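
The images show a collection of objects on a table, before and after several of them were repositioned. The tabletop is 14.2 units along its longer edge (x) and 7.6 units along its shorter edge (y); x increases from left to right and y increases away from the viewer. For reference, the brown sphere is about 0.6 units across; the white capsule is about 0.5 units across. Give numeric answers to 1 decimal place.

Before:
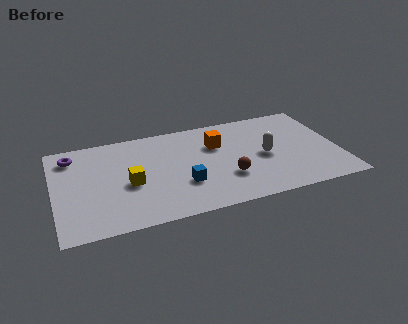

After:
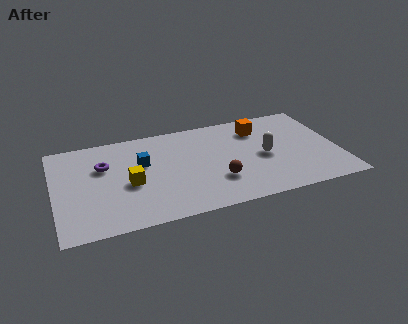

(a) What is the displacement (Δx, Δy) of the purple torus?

(1.5, -1.2)

From the two frames, the purple torus sits at roughly (1.0, 6.2) before and (2.5, 5.0) after.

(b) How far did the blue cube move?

2.9

From (6.3, 2.5) to (4.4, 4.7), the blue cube covered √(1.9² + 2.2²) ≈ 2.9 units.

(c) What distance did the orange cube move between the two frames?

2.3

The orange cube moved from about (8.2, 5.2) to (10.4, 5.9), a distance of √(2.2² + 0.7²) ≈ 2.3.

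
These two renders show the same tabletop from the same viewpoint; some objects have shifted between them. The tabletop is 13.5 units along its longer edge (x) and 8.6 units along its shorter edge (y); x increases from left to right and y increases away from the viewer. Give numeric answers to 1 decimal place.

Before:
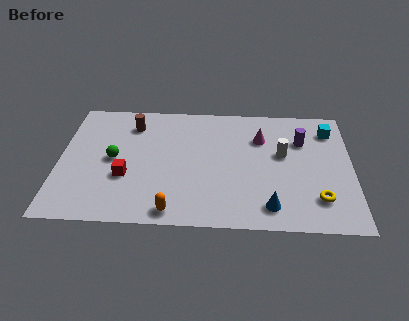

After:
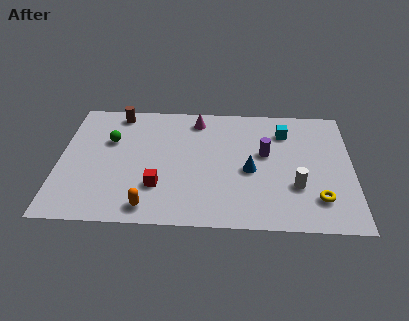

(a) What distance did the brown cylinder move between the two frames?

1.1

The brown cylinder moved from about (3.3, 6.8) to (2.6, 7.6), a distance of √(0.7² + 0.8²) ≈ 1.1.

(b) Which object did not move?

the yellow torus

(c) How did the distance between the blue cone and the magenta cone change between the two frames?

-0.4

The distance was about 4.7 in the first image and 4.3 in the second, so they moved 0.4 units closer together.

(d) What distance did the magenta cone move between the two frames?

3.2

From (9.3, 6.1) to (6.3, 7.3), the magenta cone covered √(3.0² + 1.2²) ≈ 3.2 units.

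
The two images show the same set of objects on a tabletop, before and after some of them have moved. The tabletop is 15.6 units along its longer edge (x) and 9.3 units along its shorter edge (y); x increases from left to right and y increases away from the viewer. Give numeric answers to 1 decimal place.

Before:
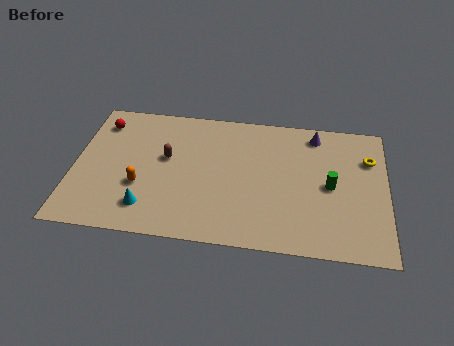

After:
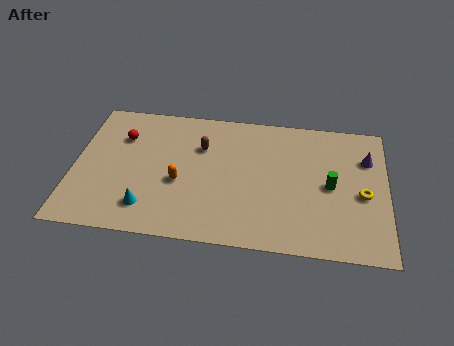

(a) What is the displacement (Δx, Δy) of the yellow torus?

(-0.3, -2.5)

The yellow torus was at about (14.7, 6.6) and moved to about (14.4, 4.1).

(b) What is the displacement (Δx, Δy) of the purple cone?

(2.6, -1.4)

The purple cone started near (12.0, 8.0) and ended near (14.6, 6.6).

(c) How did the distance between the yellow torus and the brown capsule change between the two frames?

-1.8

The distance was about 10.2 in the first image and 8.4 in the second, so they moved 1.8 units closer together.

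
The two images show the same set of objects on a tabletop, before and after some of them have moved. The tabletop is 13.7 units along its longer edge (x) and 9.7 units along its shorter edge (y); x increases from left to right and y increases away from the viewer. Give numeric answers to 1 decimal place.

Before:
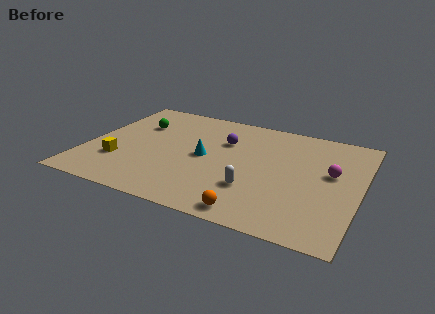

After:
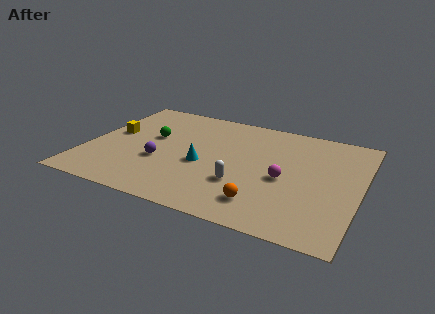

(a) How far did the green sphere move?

1.3

From (2.2, 6.7) to (3.1, 5.7), the green sphere covered √(0.9² + 1.0²) ≈ 1.3 units.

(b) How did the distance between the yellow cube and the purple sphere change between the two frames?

-2.9

The distance was about 6.1 in the first image and 3.2 in the second, so they moved 2.9 units closer together.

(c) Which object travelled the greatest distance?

the purple sphere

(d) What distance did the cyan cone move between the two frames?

0.7

The cyan cone moved from about (5.9, 4.8) to (5.9, 4.1), a distance of √(0.0² + 0.7²) ≈ 0.7.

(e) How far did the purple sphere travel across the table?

4.2

The purple sphere was near (6.7, 6.6) before and (3.8, 3.6) after, so it travelled √(2.9² + 3.0²) ≈ 4.2 units.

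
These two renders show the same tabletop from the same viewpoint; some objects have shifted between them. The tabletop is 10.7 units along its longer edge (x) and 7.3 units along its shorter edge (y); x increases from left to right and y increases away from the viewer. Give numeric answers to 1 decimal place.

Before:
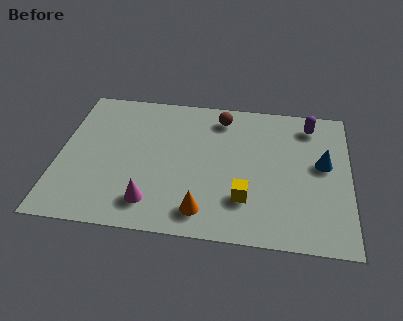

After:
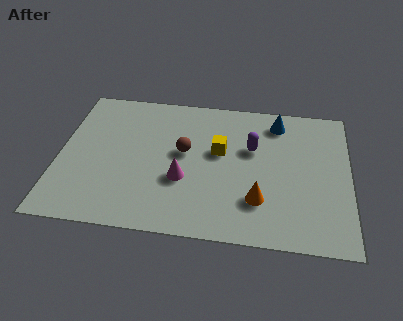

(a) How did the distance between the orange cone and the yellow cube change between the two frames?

+1.0

They were about 1.7 units apart before and 2.7 after — 1.0 units further apart.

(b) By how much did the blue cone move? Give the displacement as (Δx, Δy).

(-1.7, 2.0)

The blue cone was at about (9.7, 4.1) and moved to about (8.0, 6.1).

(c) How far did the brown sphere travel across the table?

2.4

From (5.9, 6.1) to (4.6, 4.1), the brown sphere covered √(1.3² + 2.0²) ≈ 2.4 units.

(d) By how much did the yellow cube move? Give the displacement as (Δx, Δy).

(-1.0, 2.3)

The yellow cube was at about (6.9, 2.0) and moved to about (5.9, 4.3).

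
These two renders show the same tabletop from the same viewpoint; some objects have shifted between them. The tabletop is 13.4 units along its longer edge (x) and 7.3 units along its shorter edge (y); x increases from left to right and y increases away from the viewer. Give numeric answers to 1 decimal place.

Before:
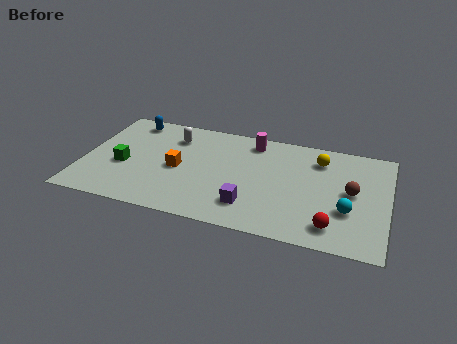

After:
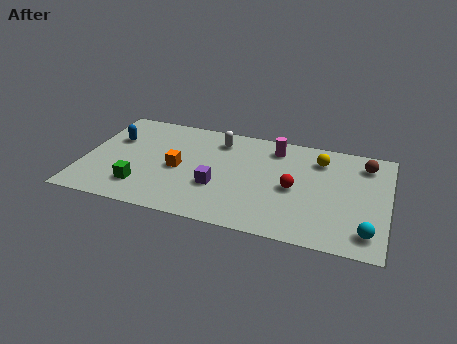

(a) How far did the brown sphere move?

2.2

From (11.8, 3.8) to (12.3, 5.9), the brown sphere covered √(0.5² + 2.1²) ≈ 2.2 units.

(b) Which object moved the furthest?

the red sphere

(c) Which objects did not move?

the orange cube and the yellow sphere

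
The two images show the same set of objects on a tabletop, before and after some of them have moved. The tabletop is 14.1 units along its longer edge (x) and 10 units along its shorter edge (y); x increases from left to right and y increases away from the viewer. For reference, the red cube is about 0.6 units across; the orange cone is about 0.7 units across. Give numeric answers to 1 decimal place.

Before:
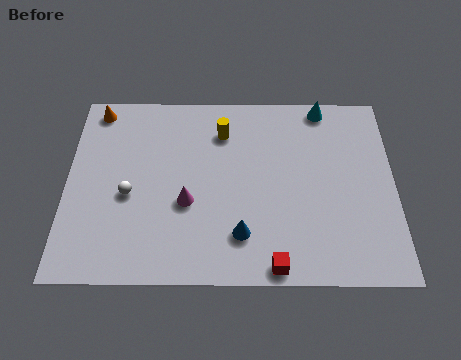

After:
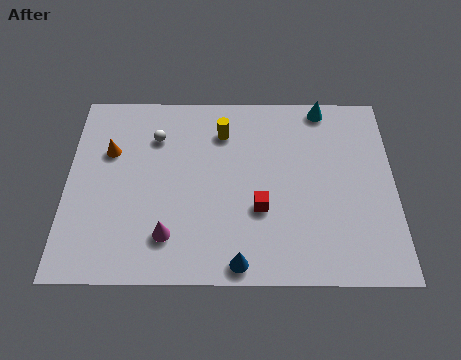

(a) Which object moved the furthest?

the white sphere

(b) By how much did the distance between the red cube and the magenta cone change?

-0.7

The distance was about 4.8 in the first image and 4.1 in the second, so they moved 0.7 units closer together.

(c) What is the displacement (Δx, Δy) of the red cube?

(-0.6, 2.8)

From the two frames, the red cube sits at roughly (8.9, 0.8) before and (8.3, 3.6) after.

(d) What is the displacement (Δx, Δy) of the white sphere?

(1.1, 3.1)

The white sphere was at about (2.7, 4.3) and moved to about (3.8, 7.4).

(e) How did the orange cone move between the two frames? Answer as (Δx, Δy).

(0.6, -2.3)

From the two frames, the orange cone sits at roughly (1.2, 8.9) before and (1.8, 6.6) after.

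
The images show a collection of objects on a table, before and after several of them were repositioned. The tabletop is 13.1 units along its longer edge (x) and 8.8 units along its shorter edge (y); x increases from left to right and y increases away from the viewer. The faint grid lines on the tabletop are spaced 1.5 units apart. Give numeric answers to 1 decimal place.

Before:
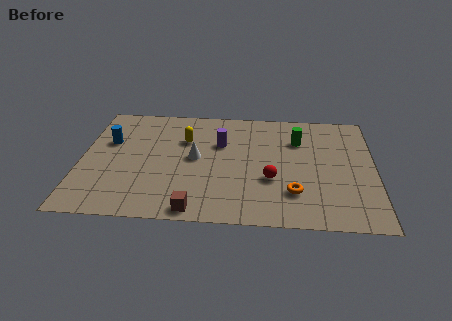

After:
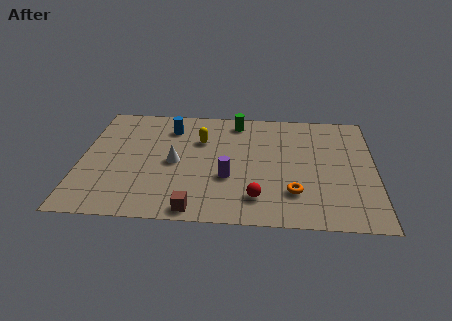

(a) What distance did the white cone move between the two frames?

1.0

The white cone was near (5.1, 4.6) before and (4.2, 4.2) after, so it travelled √(0.9² + 0.4²) ≈ 1.0 units.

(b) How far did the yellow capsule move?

0.7

The yellow capsule was near (4.6, 6.0) before and (5.3, 6.0) after, so it travelled √(0.7² + 0.0²) ≈ 0.7 units.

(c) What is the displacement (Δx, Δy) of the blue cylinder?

(2.7, 1.3)

The blue cylinder started near (1.2, 5.6) and ended near (3.9, 6.9).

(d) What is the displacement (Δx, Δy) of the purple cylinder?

(0.4, -2.6)

The purple cylinder was at about (6.2, 5.8) and moved to about (6.6, 3.2).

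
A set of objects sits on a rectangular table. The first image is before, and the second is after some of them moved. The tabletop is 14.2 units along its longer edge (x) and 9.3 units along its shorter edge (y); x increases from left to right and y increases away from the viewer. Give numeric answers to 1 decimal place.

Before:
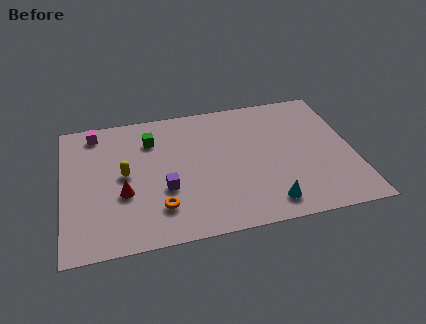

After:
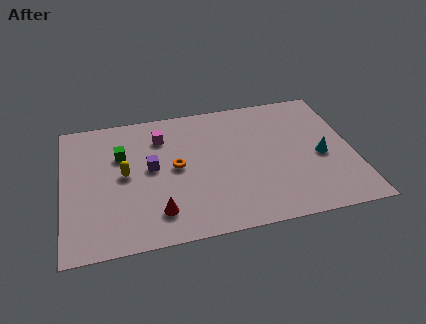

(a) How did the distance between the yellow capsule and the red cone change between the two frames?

+2.0

They were about 1.3 units apart before and 3.3 after — 2.0 units further apart.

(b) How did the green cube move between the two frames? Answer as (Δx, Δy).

(-1.5, -0.8)

The green cube was at about (4.4, 7.0) and moved to about (2.9, 6.2).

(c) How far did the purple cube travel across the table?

1.7

The purple cube was near (4.9, 3.4) before and (4.3, 5.0) after, so it travelled √(0.6² + 1.6²) ≈ 1.7 units.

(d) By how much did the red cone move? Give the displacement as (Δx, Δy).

(1.6, -1.6)

From the two frames, the red cone sits at roughly (2.9, 3.5) before and (4.5, 1.9) after.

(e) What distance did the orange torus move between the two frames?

2.8

The orange torus moved from about (4.6, 2.2) to (5.5, 4.8), a distance of √(0.9² + 2.6²) ≈ 2.8.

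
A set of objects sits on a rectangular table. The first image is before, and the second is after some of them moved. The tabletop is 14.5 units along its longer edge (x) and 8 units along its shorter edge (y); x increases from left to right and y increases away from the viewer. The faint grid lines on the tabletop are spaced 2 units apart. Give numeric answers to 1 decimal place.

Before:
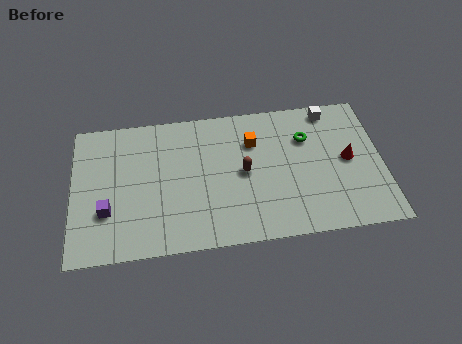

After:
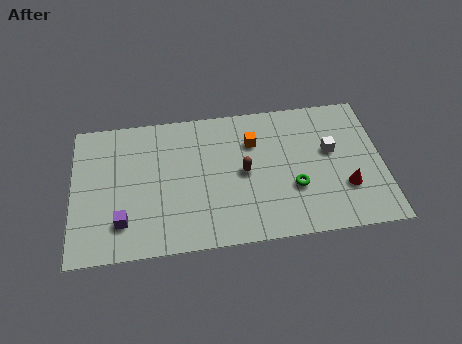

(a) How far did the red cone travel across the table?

1.6

The red cone moved from about (12.9, 4.1) to (12.7, 2.5), a distance of √(0.2² + 1.6²) ≈ 1.6.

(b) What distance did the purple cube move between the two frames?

1.0

The purple cube moved from about (1.6, 2.6) to (2.3, 1.9), a distance of √(0.7² + 0.7²) ≈ 1.0.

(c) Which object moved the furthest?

the green torus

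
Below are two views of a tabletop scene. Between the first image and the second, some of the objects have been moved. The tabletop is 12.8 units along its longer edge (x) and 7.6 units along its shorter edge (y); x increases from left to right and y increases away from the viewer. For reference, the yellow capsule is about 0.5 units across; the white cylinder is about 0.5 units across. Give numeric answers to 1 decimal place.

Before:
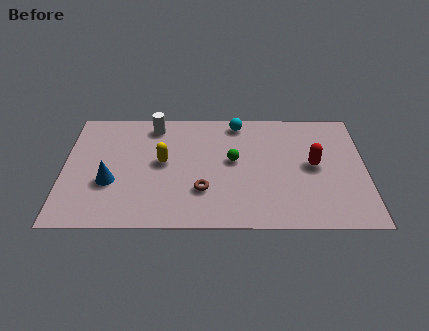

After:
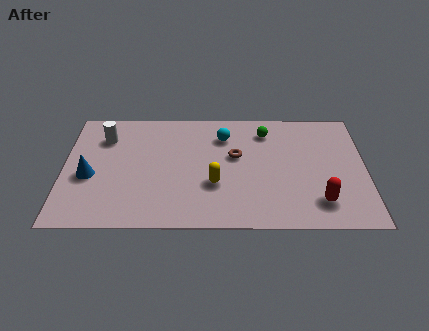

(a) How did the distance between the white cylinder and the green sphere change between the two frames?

+2.8

They were about 4.1 units apart before and 6.9 after — 2.8 units further apart.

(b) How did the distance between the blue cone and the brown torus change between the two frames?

+2.4

They were about 3.9 units apart before and 6.3 after — 2.4 units further apart.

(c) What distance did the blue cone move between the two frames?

1.0

The blue cone moved from about (2.0, 2.8) to (1.1, 3.2), a distance of √(0.9² + 0.4²) ≈ 1.0.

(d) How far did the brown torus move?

2.6

The brown torus was near (5.9, 2.3) before and (7.3, 4.5) after, so it travelled √(1.4² + 2.2²) ≈ 2.6 units.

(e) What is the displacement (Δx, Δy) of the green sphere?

(1.4, 1.9)

The green sphere was at about (7.2, 4.2) and moved to about (8.6, 6.1).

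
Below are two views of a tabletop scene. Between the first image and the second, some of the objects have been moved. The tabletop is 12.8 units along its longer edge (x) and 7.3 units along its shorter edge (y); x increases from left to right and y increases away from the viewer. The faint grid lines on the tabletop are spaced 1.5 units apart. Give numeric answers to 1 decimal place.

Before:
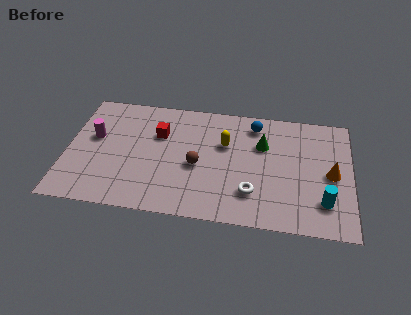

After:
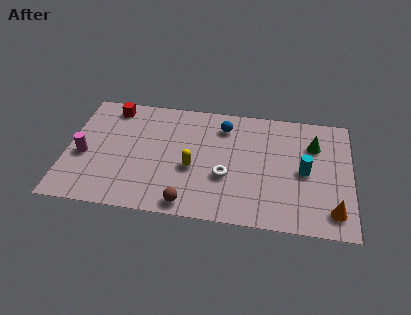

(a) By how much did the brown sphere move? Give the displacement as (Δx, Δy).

(-0.3, -2.4)

From the two frames, the brown sphere sits at roughly (5.9, 3.2) before and (5.6, 0.8) after.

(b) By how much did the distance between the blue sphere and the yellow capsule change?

+1.2

They were about 1.9 units apart before and 3.1 after — 1.2 units further apart.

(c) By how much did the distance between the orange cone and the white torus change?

+1.2

They were about 3.8 units apart before and 5.0 after — 1.2 units further apart.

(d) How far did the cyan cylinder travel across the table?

1.9

From (11.6, 1.8) to (10.7, 3.5), the cyan cylinder covered √(0.9² + 1.7²) ≈ 1.9 units.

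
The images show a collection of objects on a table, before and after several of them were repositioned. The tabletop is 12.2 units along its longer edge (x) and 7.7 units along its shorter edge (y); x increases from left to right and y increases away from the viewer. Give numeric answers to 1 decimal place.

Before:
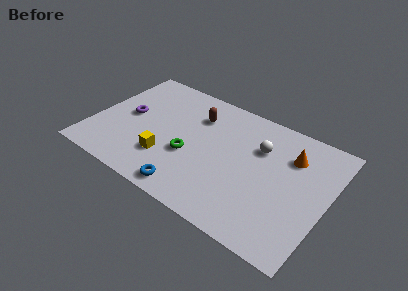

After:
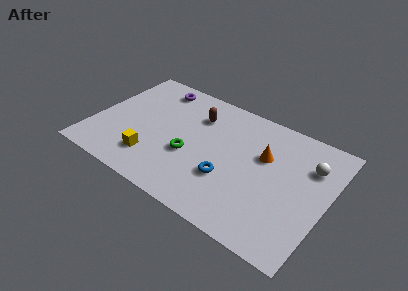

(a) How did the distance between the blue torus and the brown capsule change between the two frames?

-1.0

The distance was about 4.8 in the first image and 3.8 in the second, so they moved 1.0 units closer together.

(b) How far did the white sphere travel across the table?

2.6

From (8.5, 5.3) to (11.1, 5.5), the white sphere covered √(2.6² + 0.2²) ≈ 2.6 units.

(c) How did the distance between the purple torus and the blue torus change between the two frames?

+1.1

The distance was about 5.0 in the first image and 6.1 in the second, so they moved 1.1 units further apart.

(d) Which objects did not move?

the green torus and the brown capsule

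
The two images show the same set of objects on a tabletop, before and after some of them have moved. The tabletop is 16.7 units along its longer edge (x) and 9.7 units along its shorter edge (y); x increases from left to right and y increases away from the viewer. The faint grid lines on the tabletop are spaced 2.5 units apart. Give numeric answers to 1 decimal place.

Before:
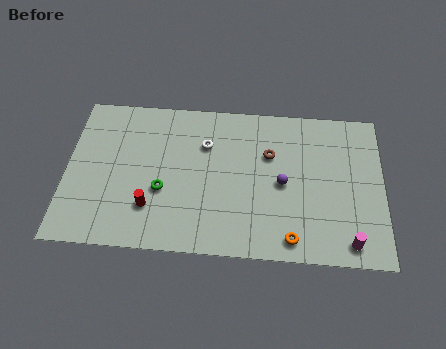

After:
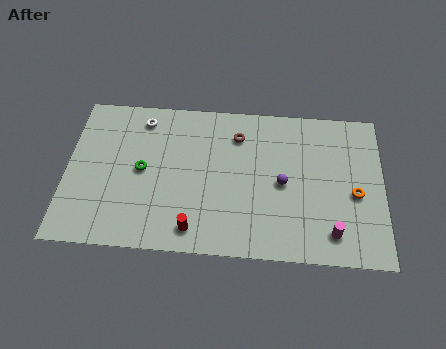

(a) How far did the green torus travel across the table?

1.6

The green torus was near (5.1, 3.7) before and (4.0, 4.9) after, so it travelled √(1.1² + 1.2²) ≈ 1.6 units.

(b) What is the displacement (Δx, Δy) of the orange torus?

(3.3, 3.0)

From the two frames, the orange torus sits at roughly (11.9, 1.2) before and (15.2, 4.2) after.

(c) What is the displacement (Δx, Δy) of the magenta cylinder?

(-0.9, 0.5)

The magenta cylinder was at about (14.9, 1.2) and moved to about (14.0, 1.7).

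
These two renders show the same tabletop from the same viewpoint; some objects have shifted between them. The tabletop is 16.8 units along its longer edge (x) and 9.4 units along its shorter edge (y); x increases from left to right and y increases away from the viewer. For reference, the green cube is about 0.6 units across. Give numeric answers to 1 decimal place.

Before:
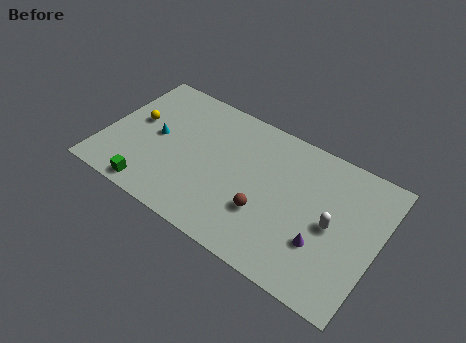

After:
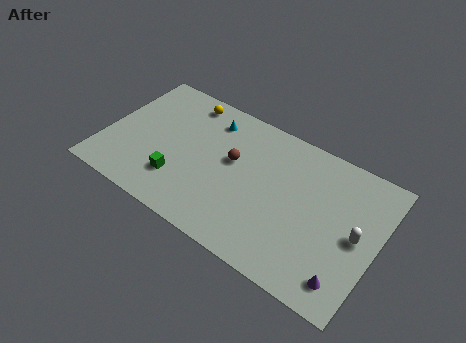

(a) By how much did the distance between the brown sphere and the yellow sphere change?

-4.4

Before: roughly 8.8 units apart; after: 4.4. That's 4.4 units closer together.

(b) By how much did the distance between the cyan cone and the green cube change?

+1.4

They were about 3.8 units apart before and 5.2 after — 1.4 units further apart.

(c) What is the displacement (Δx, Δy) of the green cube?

(1.4, 1.5)

From the two frames, the green cube sits at roughly (3.5, 1.0) before and (4.9, 2.5) after.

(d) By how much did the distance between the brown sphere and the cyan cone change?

-4.5

Before: roughly 7.3 units apart; after: 2.8. That's 4.5 units closer together.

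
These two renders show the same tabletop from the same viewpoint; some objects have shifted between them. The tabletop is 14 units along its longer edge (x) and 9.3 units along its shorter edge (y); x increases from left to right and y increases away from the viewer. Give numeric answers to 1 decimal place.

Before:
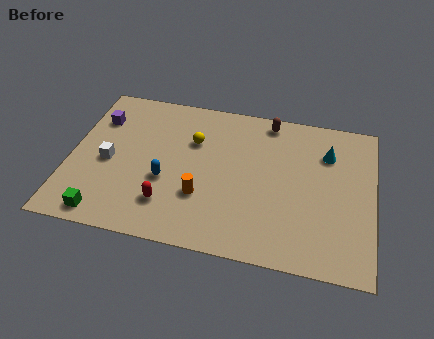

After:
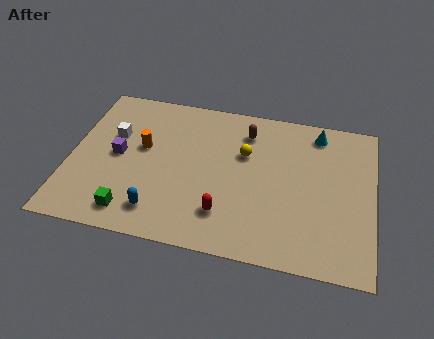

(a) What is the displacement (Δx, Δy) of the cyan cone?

(-0.5, 1.2)

The cyan cone started near (11.8, 6.8) and ended near (11.3, 8.0).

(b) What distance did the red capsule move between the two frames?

2.6

The red capsule moved from about (4.7, 2.2) to (7.3, 2.2), a distance of √(2.6² + 0.0²) ≈ 2.6.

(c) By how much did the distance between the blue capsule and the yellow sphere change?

+2.8

The distance was about 2.9 in the first image and 5.7 in the second, so they moved 2.8 units further apart.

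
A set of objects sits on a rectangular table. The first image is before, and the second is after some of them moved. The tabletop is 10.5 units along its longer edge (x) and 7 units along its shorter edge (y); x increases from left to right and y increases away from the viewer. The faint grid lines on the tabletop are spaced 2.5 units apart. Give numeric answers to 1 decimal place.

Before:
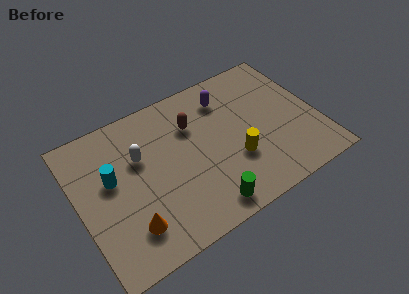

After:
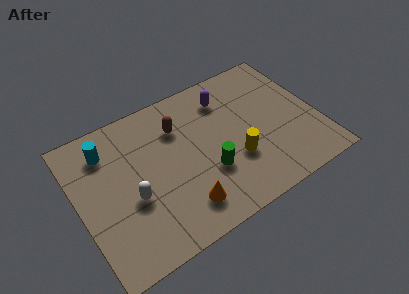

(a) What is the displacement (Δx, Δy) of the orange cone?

(2.3, -0.2)

The orange cone started near (1.9, 1.6) and ended near (4.2, 1.4).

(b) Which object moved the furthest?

the orange cone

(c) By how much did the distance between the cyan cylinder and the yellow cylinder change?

+0.6

Before: roughly 5.5 units apart; after: 6.1. That's 0.6 units further apart.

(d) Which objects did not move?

the yellow cylinder and the purple capsule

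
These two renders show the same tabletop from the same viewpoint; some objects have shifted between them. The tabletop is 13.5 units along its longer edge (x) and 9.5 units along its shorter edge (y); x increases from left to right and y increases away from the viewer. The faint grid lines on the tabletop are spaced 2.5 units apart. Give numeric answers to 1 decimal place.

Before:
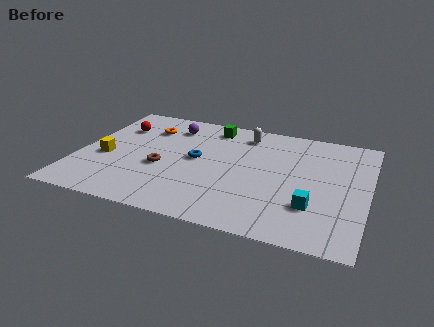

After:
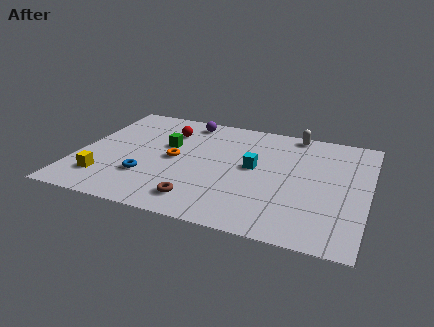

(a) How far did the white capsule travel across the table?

2.4

The white capsule moved from about (7.5, 7.9) to (9.8, 8.7), a distance of √(2.3² + 0.8²) ≈ 2.4.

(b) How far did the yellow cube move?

1.8

The yellow cube moved from about (1.3, 3.9) to (1.5, 2.1), a distance of √(0.2² + 1.8²) ≈ 1.8.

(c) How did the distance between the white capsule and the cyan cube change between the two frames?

-2.4

Before: roughly 6.3 units apart; after: 3.9. That's 2.4 units closer together.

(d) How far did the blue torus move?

3.0

The blue torus moved from about (5.5, 5.0) to (3.4, 2.8), a distance of √(2.1² + 2.2²) ≈ 3.0.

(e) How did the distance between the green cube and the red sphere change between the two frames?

-3.3

Before: roughly 4.6 units apart; after: 1.3. That's 3.3 units closer together.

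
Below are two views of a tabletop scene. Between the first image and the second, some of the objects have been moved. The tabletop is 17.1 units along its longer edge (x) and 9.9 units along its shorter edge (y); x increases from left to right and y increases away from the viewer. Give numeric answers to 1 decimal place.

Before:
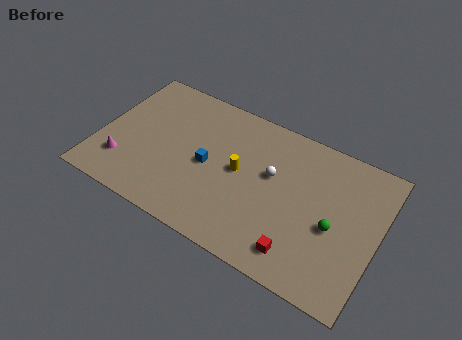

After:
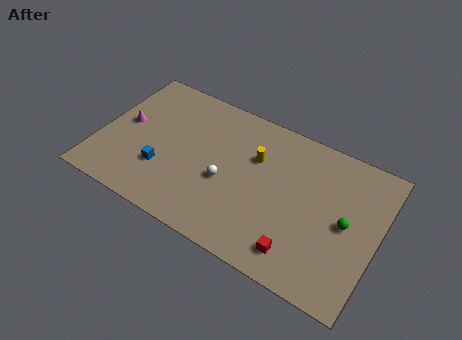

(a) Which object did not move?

the red cube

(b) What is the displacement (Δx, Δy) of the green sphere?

(0.7, 0.6)

The green sphere was at about (14.5, 4.3) and moved to about (15.2, 4.9).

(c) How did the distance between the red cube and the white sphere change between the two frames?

+0.7

The distance was about 4.8 in the first image and 5.5 in the second, so they moved 0.7 units further apart.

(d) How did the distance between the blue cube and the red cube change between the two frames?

+2.0

They were about 6.8 units apart before and 8.8 after — 2.0 units further apart.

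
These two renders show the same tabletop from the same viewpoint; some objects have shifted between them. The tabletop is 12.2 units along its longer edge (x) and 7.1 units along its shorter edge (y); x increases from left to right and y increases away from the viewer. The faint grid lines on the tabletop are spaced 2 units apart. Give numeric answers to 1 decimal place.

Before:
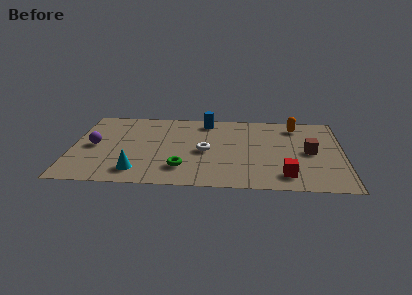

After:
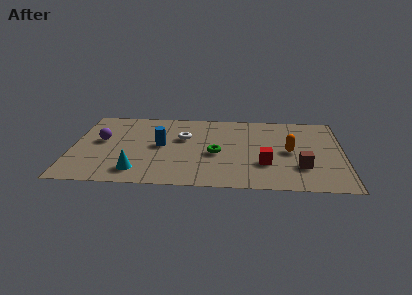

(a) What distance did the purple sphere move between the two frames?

0.6

From (1.0, 3.5) to (1.3, 4.0), the purple sphere covered √(0.3² + 0.5²) ≈ 0.6 units.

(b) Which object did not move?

the cyan cone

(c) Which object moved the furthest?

the blue cylinder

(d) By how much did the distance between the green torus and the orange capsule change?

-3.3

Before: roughly 6.6 units apart; after: 3.3. That's 3.3 units closer together.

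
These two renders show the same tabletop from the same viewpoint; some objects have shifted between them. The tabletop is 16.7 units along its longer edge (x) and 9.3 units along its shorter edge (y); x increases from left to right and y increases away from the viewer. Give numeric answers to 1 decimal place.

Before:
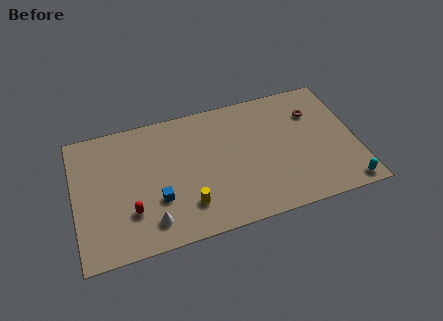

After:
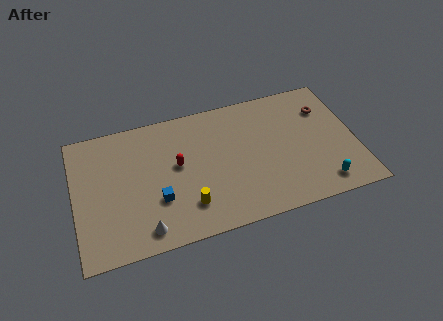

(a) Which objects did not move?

the blue cube and the yellow cylinder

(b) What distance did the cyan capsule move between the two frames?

1.5

From (15.8, 0.9) to (14.4, 1.4), the cyan capsule covered √(1.4² + 0.5²) ≈ 1.5 units.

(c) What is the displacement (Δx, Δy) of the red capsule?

(2.9, 2.5)

The red capsule was at about (3.2, 2.7) and moved to about (6.1, 5.2).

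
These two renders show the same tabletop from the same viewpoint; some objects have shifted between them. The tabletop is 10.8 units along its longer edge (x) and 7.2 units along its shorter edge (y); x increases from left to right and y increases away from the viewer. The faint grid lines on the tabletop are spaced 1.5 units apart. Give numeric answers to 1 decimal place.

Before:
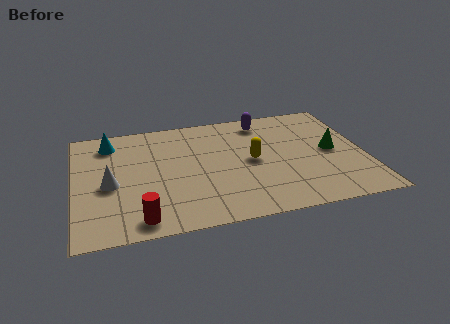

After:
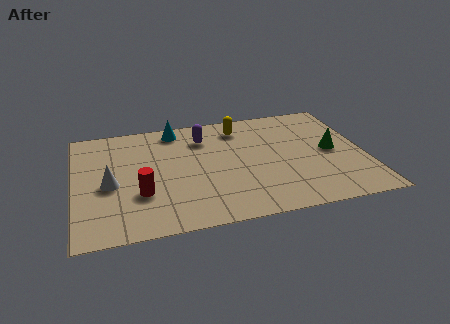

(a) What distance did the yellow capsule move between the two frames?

2.3

The yellow capsule was near (6.6, 3.6) before and (6.3, 5.9) after, so it travelled √(0.3² + 2.3²) ≈ 2.3 units.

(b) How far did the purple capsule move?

2.4

The purple capsule was near (7.2, 6.1) before and (4.9, 5.5) after, so it travelled √(2.3² + 0.6²) ≈ 2.4 units.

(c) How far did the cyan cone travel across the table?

2.5

The cyan cone moved from about (1.4, 5.9) to (3.9, 6.3), a distance of √(2.5² + 0.4²) ≈ 2.5.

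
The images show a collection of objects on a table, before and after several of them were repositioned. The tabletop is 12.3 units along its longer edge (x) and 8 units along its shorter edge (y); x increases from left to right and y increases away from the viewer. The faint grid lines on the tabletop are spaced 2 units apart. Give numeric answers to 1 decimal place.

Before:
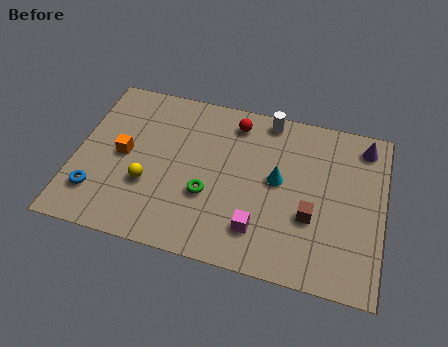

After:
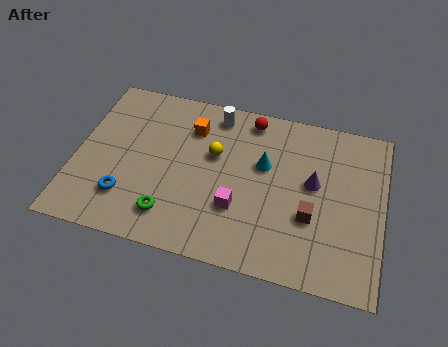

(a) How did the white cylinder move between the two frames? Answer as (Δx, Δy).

(-2.1, -0.3)

The white cylinder was at about (7.5, 7.2) and moved to about (5.4, 6.9).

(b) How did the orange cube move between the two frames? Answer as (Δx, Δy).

(2.6, 2.0)

The orange cube was at about (1.9, 4.0) and moved to about (4.5, 6.0).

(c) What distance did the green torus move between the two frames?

1.9

From (5.4, 2.9) to (4.0, 1.6), the green torus covered √(1.4² + 1.3²) ≈ 1.9 units.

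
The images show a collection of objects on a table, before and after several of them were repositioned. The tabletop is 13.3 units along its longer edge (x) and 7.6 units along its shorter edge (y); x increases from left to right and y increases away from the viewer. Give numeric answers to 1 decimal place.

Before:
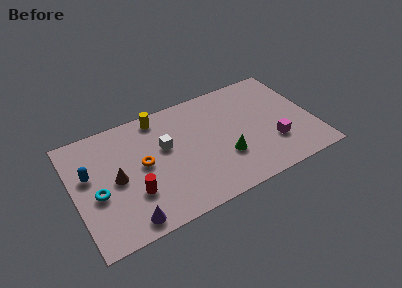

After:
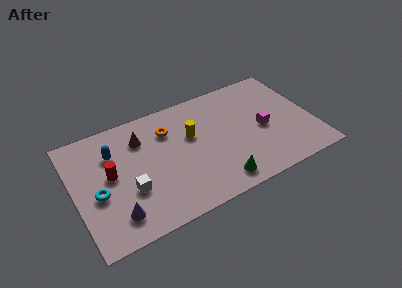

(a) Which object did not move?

the cyan torus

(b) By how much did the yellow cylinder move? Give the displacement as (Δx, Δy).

(1.6, -2.0)

The yellow cylinder started near (5.0, 6.7) and ended near (6.6, 4.7).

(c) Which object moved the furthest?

the white cube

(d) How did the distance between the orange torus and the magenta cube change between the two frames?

-1.8

Before: roughly 7.3 units apart; after: 5.5. That's 1.8 units closer together.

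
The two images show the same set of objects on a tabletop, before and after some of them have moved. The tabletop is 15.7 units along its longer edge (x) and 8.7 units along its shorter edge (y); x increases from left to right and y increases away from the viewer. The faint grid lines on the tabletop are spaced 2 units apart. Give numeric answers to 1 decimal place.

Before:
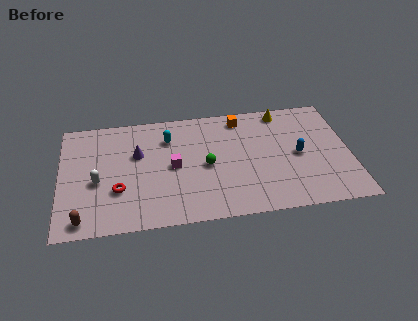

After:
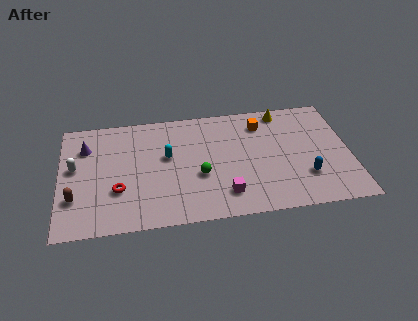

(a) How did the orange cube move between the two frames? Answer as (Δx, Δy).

(1.1, -0.6)

The orange cube started near (9.9, 7.5) and ended near (11.0, 6.9).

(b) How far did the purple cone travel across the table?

2.9

From (4.2, 5.5) to (1.4, 6.4), the purple cone covered √(2.8² + 0.9²) ≈ 2.9 units.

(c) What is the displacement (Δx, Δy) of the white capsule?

(-1.2, 1.2)

From the two frames, the white capsule sits at roughly (2.0, 3.7) before and (0.8, 4.9) after.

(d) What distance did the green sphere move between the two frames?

0.8

From (7.9, 4.1) to (7.5, 3.4), the green sphere covered √(0.4² + 0.7²) ≈ 0.8 units.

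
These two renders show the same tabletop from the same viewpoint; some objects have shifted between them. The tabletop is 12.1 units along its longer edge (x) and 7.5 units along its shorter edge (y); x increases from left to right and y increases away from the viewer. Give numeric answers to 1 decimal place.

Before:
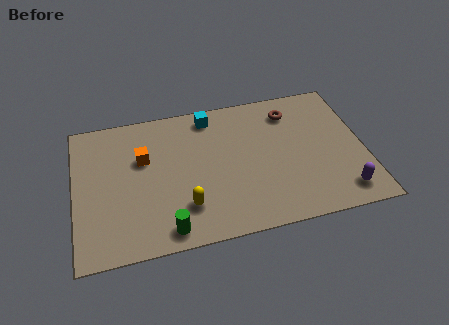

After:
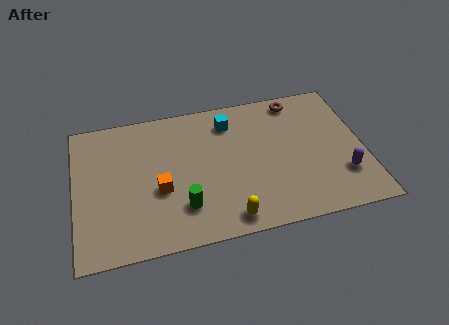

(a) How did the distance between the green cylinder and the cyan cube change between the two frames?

-1.3

Before: roughly 6.0 units apart; after: 4.7. That's 1.3 units closer together.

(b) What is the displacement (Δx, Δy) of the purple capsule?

(0.1, 0.9)

The purple capsule was at about (11.0, 1.2) and moved to about (11.1, 2.1).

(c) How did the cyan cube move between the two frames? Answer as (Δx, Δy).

(0.8, -0.5)

From the two frames, the cyan cube sits at roughly (5.8, 6.5) before and (6.6, 6.0) after.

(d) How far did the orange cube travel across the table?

1.9

The orange cube was near (2.9, 4.8) before and (3.5, 3.0) after, so it travelled √(0.6² + 1.8²) ≈ 1.9 units.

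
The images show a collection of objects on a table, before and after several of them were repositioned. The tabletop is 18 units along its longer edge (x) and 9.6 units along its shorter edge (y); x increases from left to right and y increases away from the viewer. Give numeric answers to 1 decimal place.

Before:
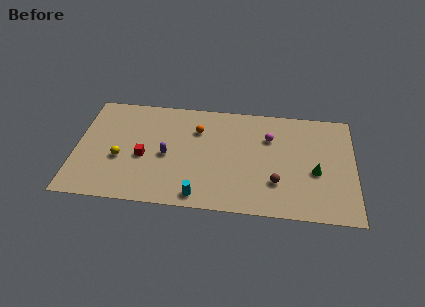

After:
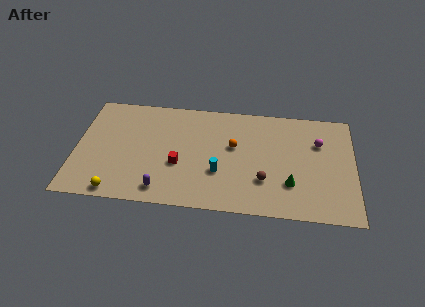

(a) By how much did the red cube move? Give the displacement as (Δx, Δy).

(2.3, -0.4)

From the two frames, the red cube sits at roughly (4.4, 4.1) before and (6.7, 3.7) after.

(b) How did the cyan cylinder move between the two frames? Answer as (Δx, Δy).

(1.2, 2.2)

From the two frames, the cyan cylinder sits at roughly (8.1, 1.1) before and (9.3, 3.3) after.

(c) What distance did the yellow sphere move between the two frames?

2.9

The yellow sphere moved from about (2.9, 3.8) to (2.8, 0.9), a distance of √(0.1² + 2.9²) ≈ 2.9.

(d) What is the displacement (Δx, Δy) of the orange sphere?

(2.4, -1.2)

From the two frames, the orange sphere sits at roughly (7.8, 6.9) before and (10.2, 5.7) after.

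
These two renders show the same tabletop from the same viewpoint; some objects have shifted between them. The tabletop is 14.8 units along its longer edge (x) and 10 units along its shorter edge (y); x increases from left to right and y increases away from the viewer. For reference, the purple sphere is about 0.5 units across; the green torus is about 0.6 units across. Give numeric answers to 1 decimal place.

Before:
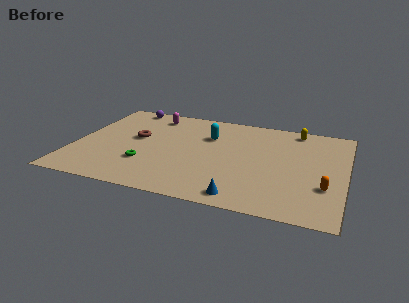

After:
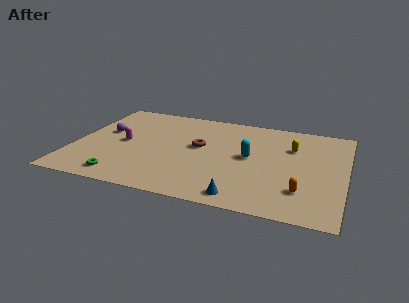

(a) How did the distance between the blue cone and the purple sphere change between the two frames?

-1.5

Before: roughly 10.8 units apart; after: 9.3. That's 1.5 units closer together.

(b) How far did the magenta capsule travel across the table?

3.7

From (3.9, 8.4) to (2.7, 4.9), the magenta capsule covered √(1.2² + 3.5²) ≈ 3.7 units.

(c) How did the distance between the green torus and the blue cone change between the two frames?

+0.8

The distance was about 5.7 in the first image and 6.5 in the second, so they moved 0.8 units further apart.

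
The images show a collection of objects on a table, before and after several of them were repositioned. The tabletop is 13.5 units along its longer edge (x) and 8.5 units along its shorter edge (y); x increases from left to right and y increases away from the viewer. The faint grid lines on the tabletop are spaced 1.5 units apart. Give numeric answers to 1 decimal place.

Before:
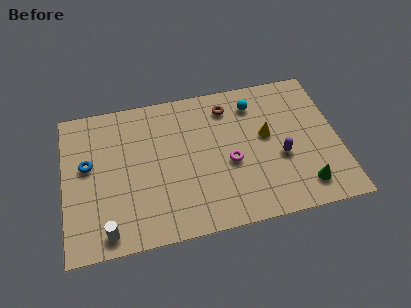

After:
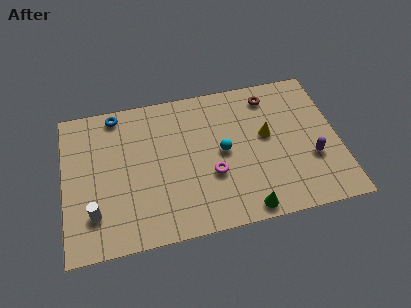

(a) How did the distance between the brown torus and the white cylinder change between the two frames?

+1.6

Before: roughly 8.6 units apart; after: 10.2. That's 1.6 units further apart.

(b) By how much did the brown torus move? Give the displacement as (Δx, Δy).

(2.1, 0.2)

The brown torus started near (8.2, 6.9) and ended near (10.3, 7.1).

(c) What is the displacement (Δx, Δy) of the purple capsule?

(1.5, -0.4)

The purple capsule was at about (10.6, 3.4) and moved to about (12.1, 3.0).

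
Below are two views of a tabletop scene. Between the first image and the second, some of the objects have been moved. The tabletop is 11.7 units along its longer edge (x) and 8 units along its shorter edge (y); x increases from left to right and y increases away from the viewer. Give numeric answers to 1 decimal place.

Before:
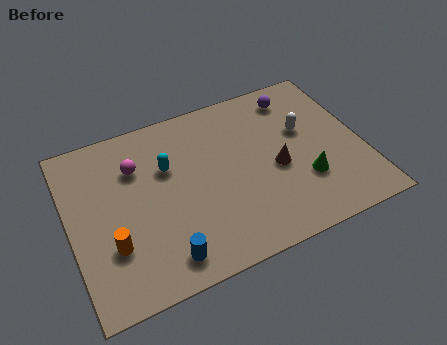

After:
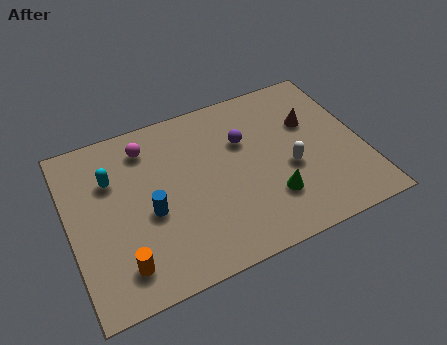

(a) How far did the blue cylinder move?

2.2

The blue cylinder moved from about (3.4, 1.2) to (3.1, 3.4), a distance of √(0.3² + 2.2²) ≈ 2.2.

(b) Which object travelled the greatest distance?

the purple sphere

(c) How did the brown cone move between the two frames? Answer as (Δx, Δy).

(1.6, 1.7)

From the two frames, the brown cone sits at roughly (8.2, 3.5) before and (9.8, 5.2) after.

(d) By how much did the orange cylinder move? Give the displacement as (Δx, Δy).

(0.3, -1.0)

The orange cylinder started near (1.5, 2.5) and ended near (1.8, 1.5).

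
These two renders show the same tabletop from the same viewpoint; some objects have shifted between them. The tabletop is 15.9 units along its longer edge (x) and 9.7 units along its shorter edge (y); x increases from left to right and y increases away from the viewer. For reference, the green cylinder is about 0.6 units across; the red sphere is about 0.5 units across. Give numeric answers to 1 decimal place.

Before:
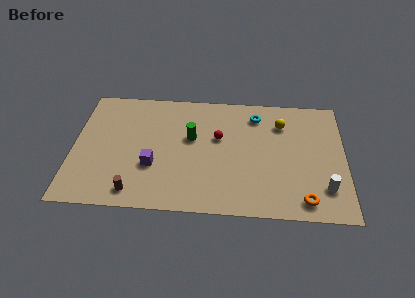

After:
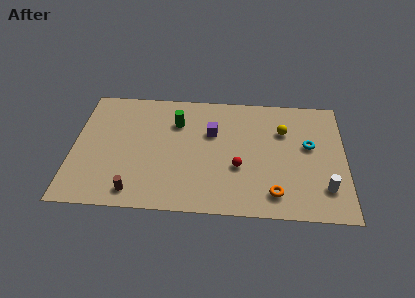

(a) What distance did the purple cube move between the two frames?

4.5

The purple cube moved from about (4.7, 3.4) to (8.1, 6.3), a distance of √(3.4² + 2.9²) ≈ 4.5.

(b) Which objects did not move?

the white cylinder and the brown cylinder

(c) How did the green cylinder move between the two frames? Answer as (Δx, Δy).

(-0.9, 1.2)

The green cylinder started near (6.9, 5.8) and ended near (6.0, 7.0).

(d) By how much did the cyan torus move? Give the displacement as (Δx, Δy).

(3.1, -2.3)

From the two frames, the cyan torus sits at roughly (10.7, 7.9) before and (13.8, 5.6) after.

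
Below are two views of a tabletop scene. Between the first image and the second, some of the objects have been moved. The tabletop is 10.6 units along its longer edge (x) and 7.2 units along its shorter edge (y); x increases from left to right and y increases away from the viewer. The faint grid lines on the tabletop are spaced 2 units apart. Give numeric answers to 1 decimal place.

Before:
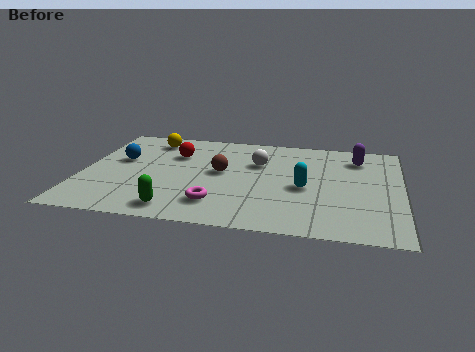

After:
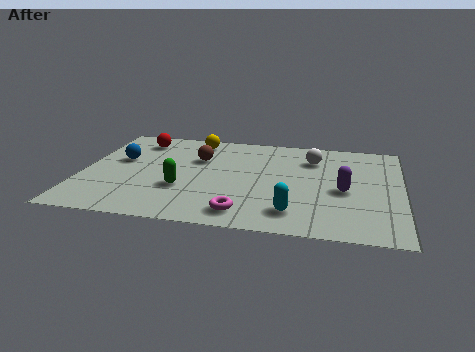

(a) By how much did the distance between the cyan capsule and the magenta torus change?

-1.6

The distance was about 3.2 in the first image and 1.6 in the second, so they moved 1.6 units closer together.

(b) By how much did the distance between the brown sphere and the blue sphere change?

-0.8

They were about 3.4 units apart before and 2.6 after — 0.8 units closer together.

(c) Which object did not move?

the blue sphere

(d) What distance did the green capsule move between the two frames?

1.5

From (3.3, 1.0) to (3.4, 2.5), the green capsule covered √(0.1² + 1.5²) ≈ 1.5 units.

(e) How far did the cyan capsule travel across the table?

1.8

From (7.4, 3.2) to (7.1, 1.4), the cyan capsule covered √(0.3² + 1.8²) ≈ 1.8 units.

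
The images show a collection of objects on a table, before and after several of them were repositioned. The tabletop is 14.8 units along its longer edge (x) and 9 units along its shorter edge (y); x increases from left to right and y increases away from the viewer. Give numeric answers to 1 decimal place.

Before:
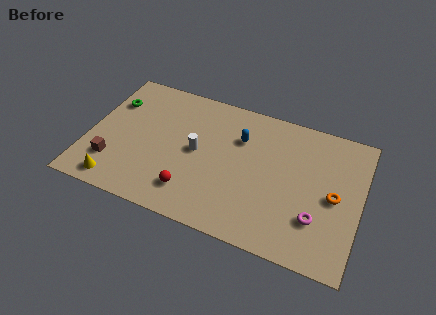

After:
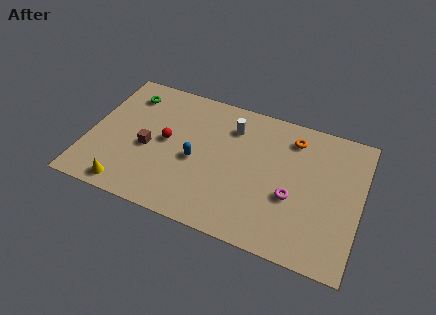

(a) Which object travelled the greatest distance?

the orange torus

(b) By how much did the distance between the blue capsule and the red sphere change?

-3.1

They were about 4.9 units apart before and 1.8 after — 3.1 units closer together.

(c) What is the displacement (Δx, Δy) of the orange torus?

(-2.5, 3.0)

The orange torus started near (13.4, 4.3) and ended near (10.9, 7.3).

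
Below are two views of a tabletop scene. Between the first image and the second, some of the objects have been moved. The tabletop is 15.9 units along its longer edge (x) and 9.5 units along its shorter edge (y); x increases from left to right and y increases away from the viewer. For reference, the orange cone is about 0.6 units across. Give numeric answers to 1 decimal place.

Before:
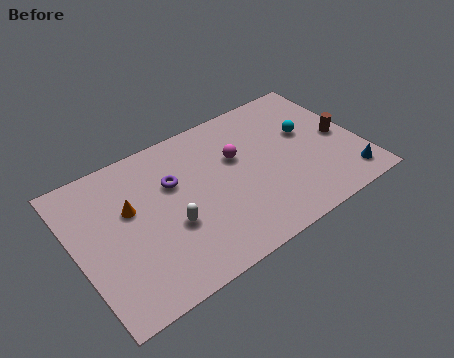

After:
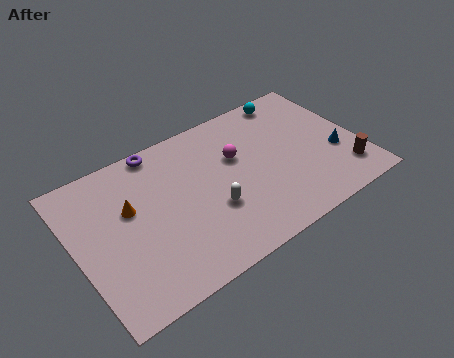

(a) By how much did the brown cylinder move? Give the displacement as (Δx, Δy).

(-0.2, -2.5)

The brown cylinder started near (14.9, 4.5) and ended near (14.7, 2.0).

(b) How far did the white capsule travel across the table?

2.3

The white capsule moved from about (5.0, 3.6) to (7.3, 3.4), a distance of √(2.3² + 0.2²) ≈ 2.3.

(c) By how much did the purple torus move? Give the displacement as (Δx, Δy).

(-0.4, 2.5)

The purple torus was at about (5.6, 6.2) and moved to about (5.2, 8.7).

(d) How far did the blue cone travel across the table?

2.0

The blue cone was near (14.7, 1.5) before and (14.5, 3.5) after, so it travelled √(0.2² + 2.0²) ≈ 2.0 units.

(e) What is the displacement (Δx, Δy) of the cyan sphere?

(-0.3, 2.8)

From the two frames, the cyan sphere sits at roughly (13.2, 5.7) before and (12.9, 8.5) after.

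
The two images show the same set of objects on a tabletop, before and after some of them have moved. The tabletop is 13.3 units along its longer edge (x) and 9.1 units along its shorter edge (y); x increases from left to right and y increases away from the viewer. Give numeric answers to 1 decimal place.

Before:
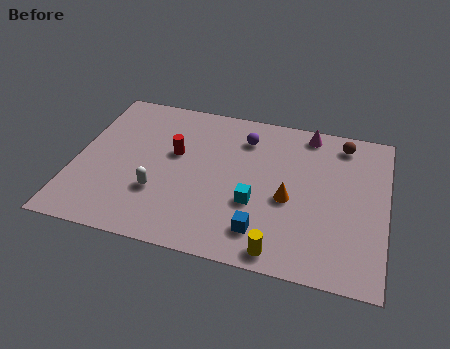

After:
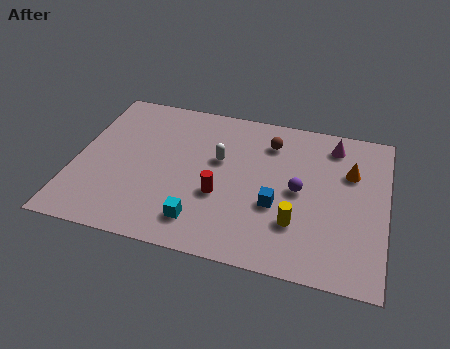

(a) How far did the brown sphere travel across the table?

3.2

The brown sphere was near (11.3, 7.8) before and (8.2, 7.1) after, so it travelled √(3.1² + 0.7²) ≈ 3.2 units.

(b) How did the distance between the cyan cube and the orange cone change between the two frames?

+6.0

The distance was about 1.5 in the first image and 7.5 in the second, so they moved 6.0 units further apart.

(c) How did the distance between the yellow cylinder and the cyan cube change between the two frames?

+1.4

They were about 2.7 units apart before and 4.1 after — 1.4 units further apart.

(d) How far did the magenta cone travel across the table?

1.2

The magenta cone was near (9.8, 8.1) before and (10.9, 7.6) after, so it travelled √(1.1² + 0.5²) ≈ 1.2 units.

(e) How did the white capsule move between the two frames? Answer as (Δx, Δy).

(2.4, 2.6)

The white capsule started near (3.7, 2.9) and ended near (6.1, 5.5).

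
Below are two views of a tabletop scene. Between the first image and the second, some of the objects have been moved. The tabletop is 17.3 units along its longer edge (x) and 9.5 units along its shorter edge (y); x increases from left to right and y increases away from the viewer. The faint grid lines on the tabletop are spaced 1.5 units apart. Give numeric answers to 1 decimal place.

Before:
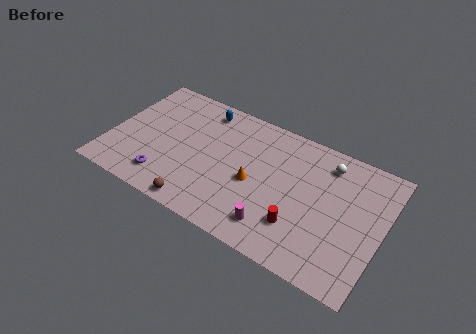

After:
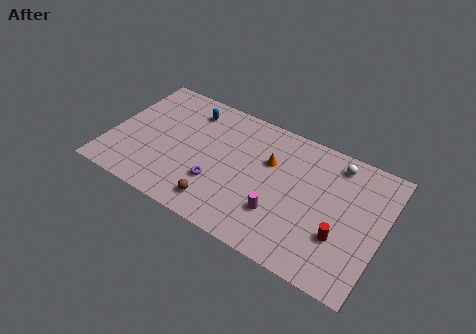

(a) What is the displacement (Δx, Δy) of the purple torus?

(3.2, 1.2)

The purple torus started near (3.9, 1.8) and ended near (7.1, 3.0).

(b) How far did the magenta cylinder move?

1.0

The magenta cylinder moved from about (11.0, 1.8) to (11.1, 2.8), a distance of √(0.1² + 1.0²) ≈ 1.0.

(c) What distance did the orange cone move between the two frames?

2.1

The orange cone was near (9.3, 4.2) before and (10.0, 6.2) after, so it travelled √(0.7² + 2.0²) ≈ 2.1 units.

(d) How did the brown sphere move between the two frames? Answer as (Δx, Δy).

(1.1, 0.7)

From the two frames, the brown sphere sits at roughly (6.3, 0.9) before and (7.4, 1.6) after.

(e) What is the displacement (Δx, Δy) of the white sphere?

(0.5, 0.3)

The white sphere started near (13.5, 7.8) and ended near (14.0, 8.1).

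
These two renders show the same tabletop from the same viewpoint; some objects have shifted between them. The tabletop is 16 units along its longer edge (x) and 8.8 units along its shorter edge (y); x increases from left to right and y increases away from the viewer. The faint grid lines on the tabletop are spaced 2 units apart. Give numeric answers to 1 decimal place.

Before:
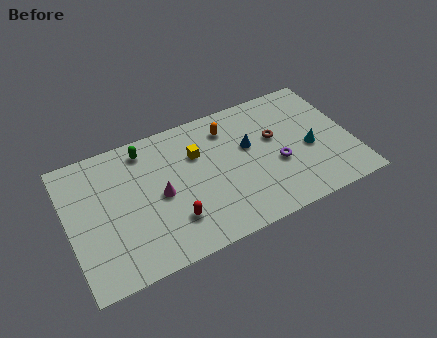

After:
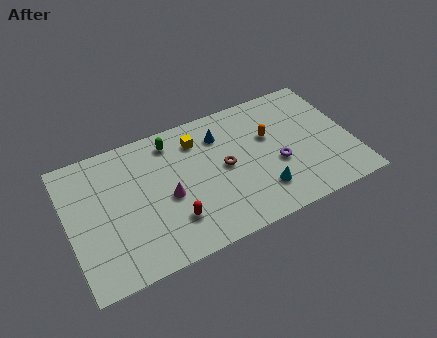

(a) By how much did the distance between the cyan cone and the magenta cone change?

-3.1

Before: roughly 8.5 units apart; after: 5.4. That's 3.1 units closer together.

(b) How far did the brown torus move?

3.1

The brown torus moved from about (11.8, 5.3) to (8.8, 4.5), a distance of √(3.0² + 0.8²) ≈ 3.1.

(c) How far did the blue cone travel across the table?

2.1

The blue cone was near (10.3, 5.3) before and (8.8, 6.7) after, so it travelled √(1.5² + 1.4²) ≈ 2.1 units.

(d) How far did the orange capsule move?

2.7

From (9.3, 7.0) to (11.5, 5.5), the orange capsule covered √(2.2² + 1.5²) ≈ 2.7 units.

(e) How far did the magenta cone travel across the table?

0.5

From (5.1, 4.2) to (5.5, 3.9), the magenta cone covered √(0.4² + 0.3²) ≈ 0.5 units.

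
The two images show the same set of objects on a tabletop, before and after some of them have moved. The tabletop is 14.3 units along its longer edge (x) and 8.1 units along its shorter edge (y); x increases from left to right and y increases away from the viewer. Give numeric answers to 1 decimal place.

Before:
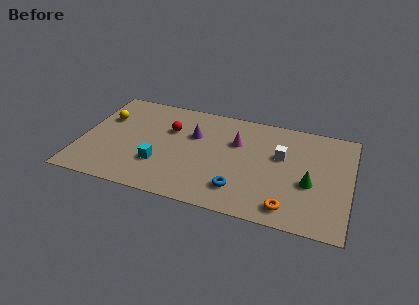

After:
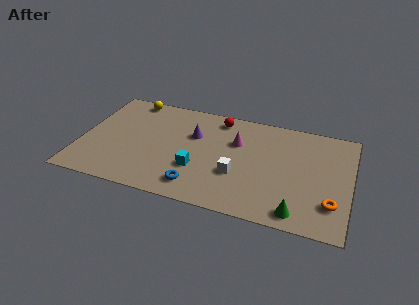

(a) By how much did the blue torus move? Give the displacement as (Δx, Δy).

(-2.2, -0.4)

The blue torus started near (8.6, 1.8) and ended near (6.4, 1.4).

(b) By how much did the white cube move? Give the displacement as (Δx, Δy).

(-2.2, -2.1)

The white cube started near (10.6, 5.0) and ended near (8.4, 2.9).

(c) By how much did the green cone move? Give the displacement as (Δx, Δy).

(-0.5, -2.3)

The green cone was at about (12.2, 3.3) and moved to about (11.7, 1.0).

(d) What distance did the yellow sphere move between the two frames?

2.2

From (1.1, 5.4) to (2.3, 7.3), the yellow sphere covered √(1.2² + 1.9²) ≈ 2.2 units.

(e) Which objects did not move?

the magenta cone and the purple cone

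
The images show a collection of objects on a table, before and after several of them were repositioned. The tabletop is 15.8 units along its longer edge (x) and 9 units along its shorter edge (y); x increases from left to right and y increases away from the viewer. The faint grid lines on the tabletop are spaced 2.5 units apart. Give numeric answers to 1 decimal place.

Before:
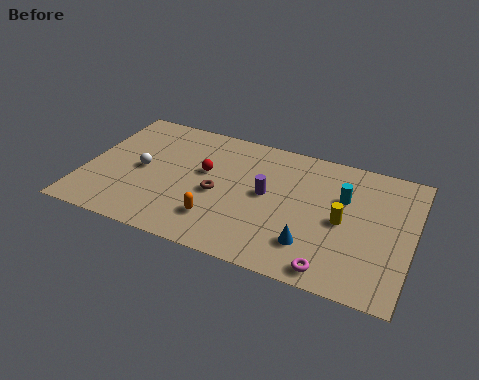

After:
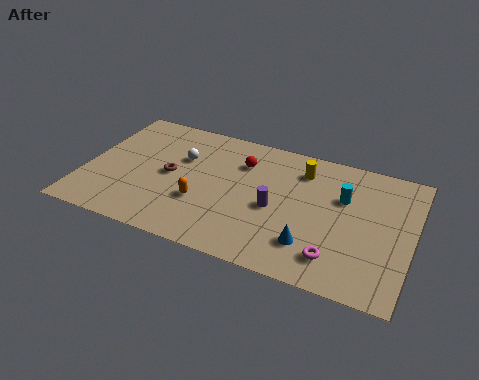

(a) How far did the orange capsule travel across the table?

1.3

The orange capsule moved from about (6.7, 2.2) to (5.8, 3.1), a distance of √(0.9² + 0.9²) ≈ 1.3.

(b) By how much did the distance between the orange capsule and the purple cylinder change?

+0.3

They were about 3.3 units apart before and 3.6 after — 0.3 units further apart.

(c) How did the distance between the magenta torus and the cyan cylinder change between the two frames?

-0.8

Before: roughly 4.9 units apart; after: 4.1. That's 0.8 units closer together.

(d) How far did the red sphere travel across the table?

2.1

From (5.7, 5.3) to (7.4, 6.6), the red sphere covered √(1.7² + 1.3²) ≈ 2.1 units.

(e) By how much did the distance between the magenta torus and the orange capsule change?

+1.0

Before: roughly 5.7 units apart; after: 6.7. That's 1.0 units further apart.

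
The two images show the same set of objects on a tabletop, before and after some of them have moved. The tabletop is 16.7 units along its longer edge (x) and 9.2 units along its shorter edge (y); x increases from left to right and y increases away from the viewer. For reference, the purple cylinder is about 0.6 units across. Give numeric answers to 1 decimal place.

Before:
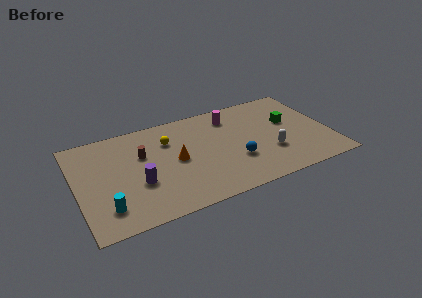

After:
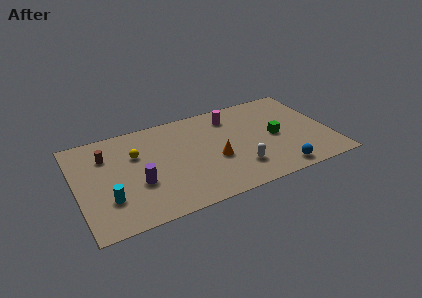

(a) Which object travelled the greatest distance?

the blue sphere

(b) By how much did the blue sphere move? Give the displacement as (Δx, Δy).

(2.6, -2.0)

From the two frames, the blue sphere sits at roughly (10.3, 3.1) before and (12.9, 1.1) after.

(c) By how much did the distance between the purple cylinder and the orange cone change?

+2.2

The distance was about 2.9 in the first image and 5.1 in the second, so they moved 2.2 units further apart.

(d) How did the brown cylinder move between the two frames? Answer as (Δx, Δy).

(-2.3, 0.8)

The brown cylinder was at about (4.4, 5.9) and moved to about (2.1, 6.7).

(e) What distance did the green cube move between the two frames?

1.6

From (14.2, 5.5) to (13.1, 4.4), the green cube covered √(1.1² + 1.1²) ≈ 1.6 units.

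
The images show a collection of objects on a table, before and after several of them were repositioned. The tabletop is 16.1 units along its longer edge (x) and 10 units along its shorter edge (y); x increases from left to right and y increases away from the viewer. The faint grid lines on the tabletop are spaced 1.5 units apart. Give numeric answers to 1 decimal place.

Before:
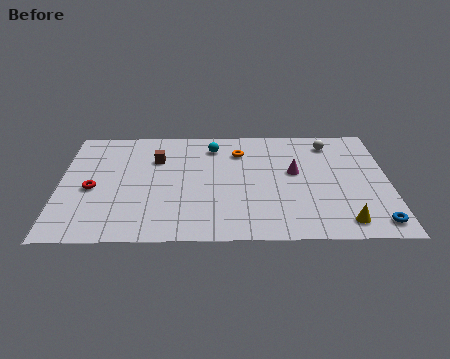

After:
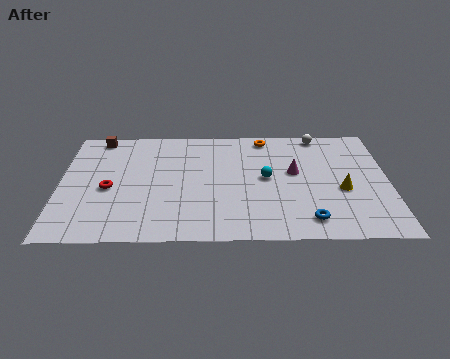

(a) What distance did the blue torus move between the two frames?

3.2

The blue torus moved from about (15.3, 1.3) to (12.1, 1.6), a distance of √(3.2² + 0.3²) ≈ 3.2.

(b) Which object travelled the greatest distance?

the cyan sphere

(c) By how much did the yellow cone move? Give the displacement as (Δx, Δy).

(0.0, 2.7)

The yellow cone was at about (13.8, 1.4) and moved to about (13.8, 4.1).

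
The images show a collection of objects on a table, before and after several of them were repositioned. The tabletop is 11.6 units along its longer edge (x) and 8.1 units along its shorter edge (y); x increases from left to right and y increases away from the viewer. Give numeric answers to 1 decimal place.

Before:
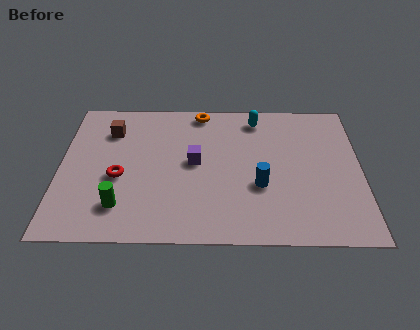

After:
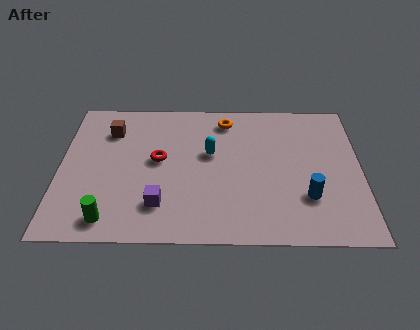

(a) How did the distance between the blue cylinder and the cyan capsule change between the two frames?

+0.5

The distance was about 3.9 in the first image and 4.4 in the second, so they moved 0.5 units further apart.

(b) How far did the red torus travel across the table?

1.8

The red torus moved from about (2.3, 3.4) to (3.8, 4.4), a distance of √(1.5² + 1.0²) ≈ 1.8.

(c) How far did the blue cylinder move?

1.9

From (7.7, 3.0) to (9.5, 2.4), the blue cylinder covered √(1.8² + 0.6²) ≈ 1.9 units.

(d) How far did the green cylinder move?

0.8

The green cylinder was near (2.4, 1.8) before and (2.0, 1.1) after, so it travelled √(0.4² + 0.7²) ≈ 0.8 units.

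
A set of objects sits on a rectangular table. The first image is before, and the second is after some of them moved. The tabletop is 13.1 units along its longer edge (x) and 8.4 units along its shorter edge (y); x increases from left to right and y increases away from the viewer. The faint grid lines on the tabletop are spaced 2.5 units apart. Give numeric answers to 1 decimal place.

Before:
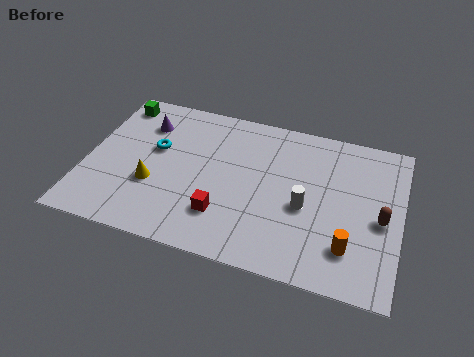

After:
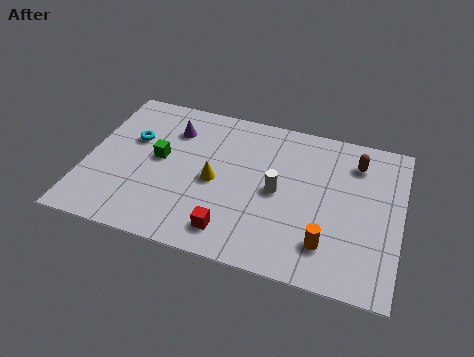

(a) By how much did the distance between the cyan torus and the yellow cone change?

+1.9

They were about 2.0 units apart before and 3.9 after — 1.9 units further apart.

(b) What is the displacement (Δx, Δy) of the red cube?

(0.4, -0.8)

From the two frames, the red cube sits at roughly (5.9, 2.2) before and (6.3, 1.4) after.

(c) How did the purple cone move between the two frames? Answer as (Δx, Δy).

(1.2, 0.0)

The purple cone was at about (2.2, 6.3) and moved to about (3.4, 6.3).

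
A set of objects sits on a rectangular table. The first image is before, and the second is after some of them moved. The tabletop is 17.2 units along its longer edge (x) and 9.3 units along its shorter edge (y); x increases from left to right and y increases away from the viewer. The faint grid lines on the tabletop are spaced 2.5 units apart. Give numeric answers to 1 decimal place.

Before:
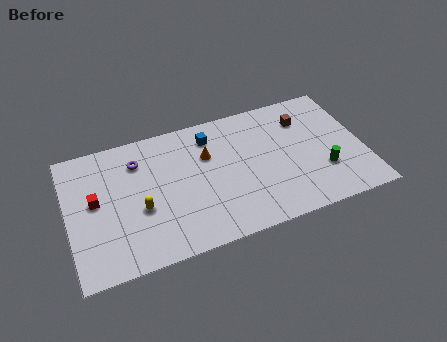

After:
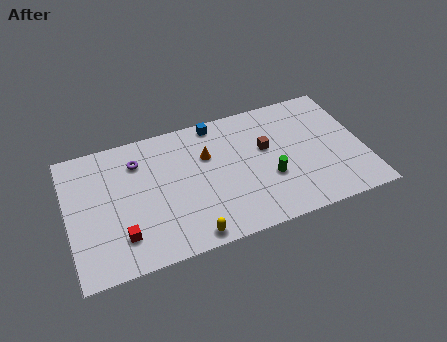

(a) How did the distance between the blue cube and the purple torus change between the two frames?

+0.6

The distance was about 4.3 in the first image and 4.9 in the second, so they moved 0.6 units further apart.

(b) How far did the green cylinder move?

3.1

The green cylinder moved from about (14.7, 2.9) to (11.6, 3.4), a distance of √(3.1² + 0.5²) ≈ 3.1.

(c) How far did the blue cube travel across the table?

1.0

From (8.5, 7.5) to (8.9, 8.4), the blue cube covered √(0.4² + 0.9²) ≈ 1.0 units.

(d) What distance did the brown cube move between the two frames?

2.8

The brown cube was near (14.0, 7.0) before and (11.6, 5.6) after, so it travelled √(2.4² + 1.4²) ≈ 2.8 units.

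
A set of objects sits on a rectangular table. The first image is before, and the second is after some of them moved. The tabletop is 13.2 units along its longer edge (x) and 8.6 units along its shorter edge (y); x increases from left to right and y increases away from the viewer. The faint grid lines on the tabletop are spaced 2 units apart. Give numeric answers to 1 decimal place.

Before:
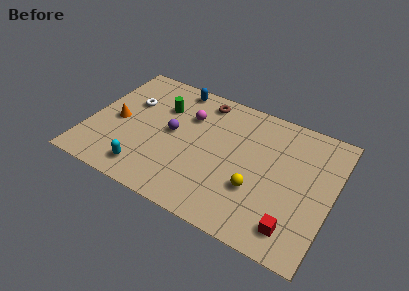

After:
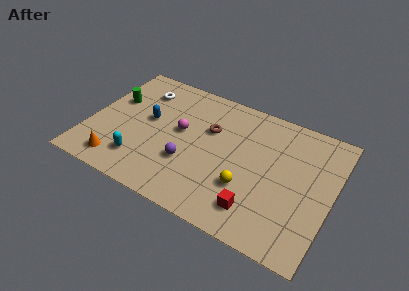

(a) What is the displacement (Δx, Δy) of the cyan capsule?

(-0.4, 0.5)

From the two frames, the cyan capsule sits at roughly (3.5, 1.4) before and (3.1, 1.9) after.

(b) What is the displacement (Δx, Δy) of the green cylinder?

(-2.6, -0.6)

From the two frames, the green cylinder sits at roughly (3.7, 6.0) before and (1.1, 5.4) after.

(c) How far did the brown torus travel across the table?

1.9

The brown torus was near (5.8, 7.4) before and (6.4, 5.6) after, so it travelled √(0.6² + 1.8²) ≈ 1.9 units.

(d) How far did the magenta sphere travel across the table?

1.2

The magenta sphere was near (5.2, 6.0) before and (4.9, 4.8) after, so it travelled √(0.3² + 1.2²) ≈ 1.2 units.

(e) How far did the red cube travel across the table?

2.0

The red cube moved from about (11.5, 1.5) to (9.5, 1.7), a distance of √(2.0² + 0.2²) ≈ 2.0.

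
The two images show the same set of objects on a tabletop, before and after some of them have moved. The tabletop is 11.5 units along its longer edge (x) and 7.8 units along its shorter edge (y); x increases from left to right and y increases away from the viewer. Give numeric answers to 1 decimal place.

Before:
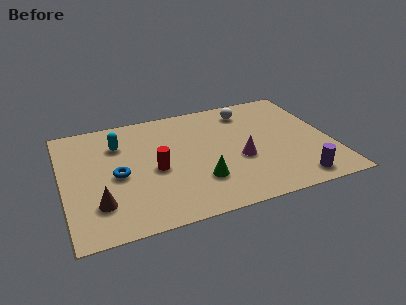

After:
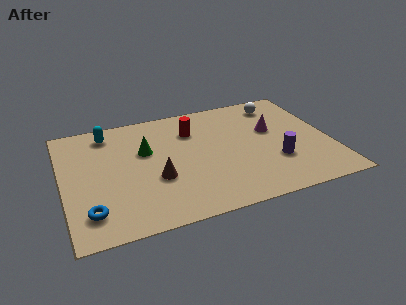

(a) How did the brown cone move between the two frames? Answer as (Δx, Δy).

(2.5, 0.9)

The brown cone was at about (1.4, 2.0) and moved to about (3.9, 2.9).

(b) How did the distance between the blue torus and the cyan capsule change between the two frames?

+3.0

They were about 2.1 units apart before and 5.1 after — 3.0 units further apart.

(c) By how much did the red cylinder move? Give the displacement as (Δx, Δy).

(1.8, 2.2)

The red cylinder started near (3.9, 3.5) and ended near (5.7, 5.7).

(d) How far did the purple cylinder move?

1.7

The purple cylinder was near (9.7, 1.0) before and (9.0, 2.5) after, so it travelled √(0.7² + 1.5²) ≈ 1.7 units.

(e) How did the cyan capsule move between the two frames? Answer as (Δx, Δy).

(-0.4, 0.9)

From the two frames, the cyan capsule sits at roughly (2.5, 5.7) before and (2.1, 6.6) after.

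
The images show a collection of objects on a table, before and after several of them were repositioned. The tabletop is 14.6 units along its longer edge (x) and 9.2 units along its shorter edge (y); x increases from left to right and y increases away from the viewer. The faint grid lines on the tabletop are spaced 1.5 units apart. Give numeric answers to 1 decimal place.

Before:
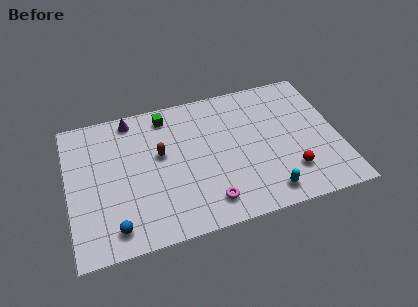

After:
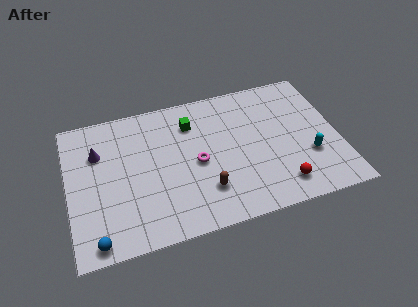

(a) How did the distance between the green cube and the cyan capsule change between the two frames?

-1.0

Before: roughly 8.2 units apart; after: 7.2. That's 1.0 units closer together.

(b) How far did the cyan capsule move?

3.1

The cyan capsule moved from about (10.4, 1.3) to (12.9, 3.1), a distance of √(2.5² + 1.8²) ≈ 3.1.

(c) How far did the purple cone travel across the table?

2.6

The purple cone was near (3.6, 8.2) before and (1.7, 6.4) after, so it travelled √(1.9² + 1.8²) ≈ 2.6 units.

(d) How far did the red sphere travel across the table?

0.9

From (11.8, 2.3) to (11.2, 1.6), the red sphere covered √(0.6² + 0.7²) ≈ 0.9 units.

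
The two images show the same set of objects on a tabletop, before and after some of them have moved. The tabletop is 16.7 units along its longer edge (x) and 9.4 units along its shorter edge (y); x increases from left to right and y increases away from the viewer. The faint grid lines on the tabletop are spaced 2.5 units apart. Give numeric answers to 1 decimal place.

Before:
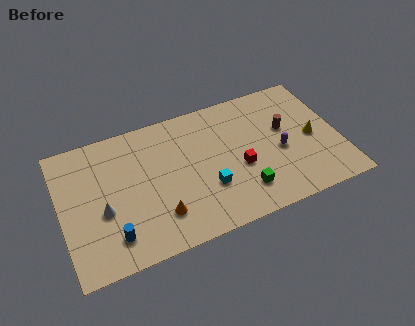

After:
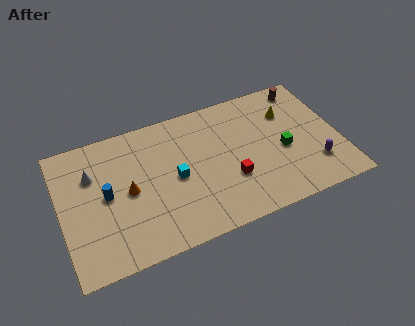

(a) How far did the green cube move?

3.4

From (10.6, 2.1) to (13.3, 4.1), the green cube covered √(2.7² + 2.0²) ≈ 3.4 units.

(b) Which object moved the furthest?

the green cube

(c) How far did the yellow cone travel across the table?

2.6

The yellow cone was near (15.1, 4.4) before and (13.9, 6.7) after, so it travelled √(1.2² + 2.3²) ≈ 2.6 units.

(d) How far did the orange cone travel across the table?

2.8

From (5.6, 2.3) to (4.0, 4.6), the orange cone covered √(1.6² + 2.3²) ≈ 2.8 units.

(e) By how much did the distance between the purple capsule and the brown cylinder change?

+4.2

Before: roughly 1.6 units apart; after: 5.8. That's 4.2 units further apart.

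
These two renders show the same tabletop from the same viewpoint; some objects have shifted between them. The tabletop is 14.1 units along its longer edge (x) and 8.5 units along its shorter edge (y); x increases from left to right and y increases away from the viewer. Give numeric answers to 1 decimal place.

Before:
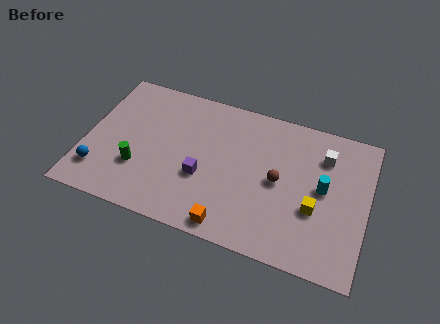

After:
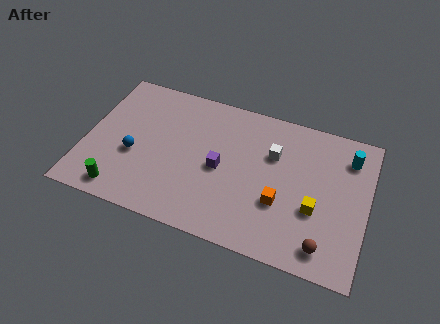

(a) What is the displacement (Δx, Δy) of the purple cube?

(0.8, 0.8)

The purple cube was at about (6.0, 3.2) and moved to about (6.8, 4.0).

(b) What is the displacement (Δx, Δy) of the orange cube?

(2.3, 2.1)

The orange cube was at about (7.6, 0.9) and moved to about (9.9, 3.0).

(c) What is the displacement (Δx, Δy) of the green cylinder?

(-0.7, -1.6)

The green cylinder was at about (2.8, 2.7) and moved to about (2.1, 1.1).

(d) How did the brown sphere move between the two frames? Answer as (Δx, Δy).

(2.5, -2.9)

From the two frames, the brown sphere sits at roughly (9.7, 4.2) before and (12.2, 1.3) after.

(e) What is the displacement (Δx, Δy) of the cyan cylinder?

(1.1, 2.2)

The cyan cylinder was at about (11.9, 4.5) and moved to about (13.0, 6.7).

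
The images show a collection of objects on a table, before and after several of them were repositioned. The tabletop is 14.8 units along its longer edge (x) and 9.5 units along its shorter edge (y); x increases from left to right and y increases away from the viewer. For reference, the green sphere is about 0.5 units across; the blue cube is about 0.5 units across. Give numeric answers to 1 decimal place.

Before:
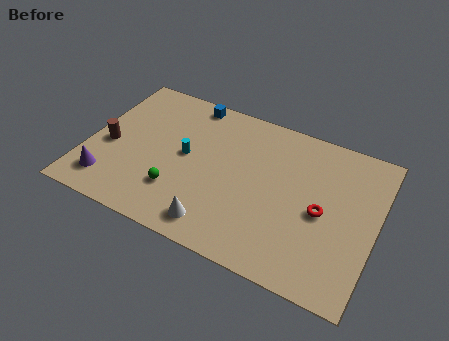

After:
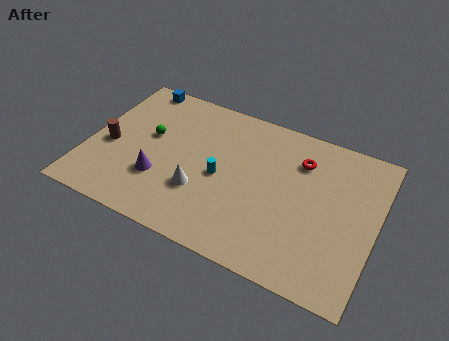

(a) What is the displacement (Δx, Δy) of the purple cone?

(2.5, 1.2)

From the two frames, the purple cone sits at roughly (1.4, 1.8) before and (3.9, 3.0) after.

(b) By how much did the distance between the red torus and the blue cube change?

+0.5

Before: roughly 8.5 units apart; after: 9.0. That's 0.5 units further apart.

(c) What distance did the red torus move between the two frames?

3.0

The red torus moved from about (12.1, 4.4) to (10.7, 7.1), a distance of √(1.4² + 2.7²) ≈ 3.0.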